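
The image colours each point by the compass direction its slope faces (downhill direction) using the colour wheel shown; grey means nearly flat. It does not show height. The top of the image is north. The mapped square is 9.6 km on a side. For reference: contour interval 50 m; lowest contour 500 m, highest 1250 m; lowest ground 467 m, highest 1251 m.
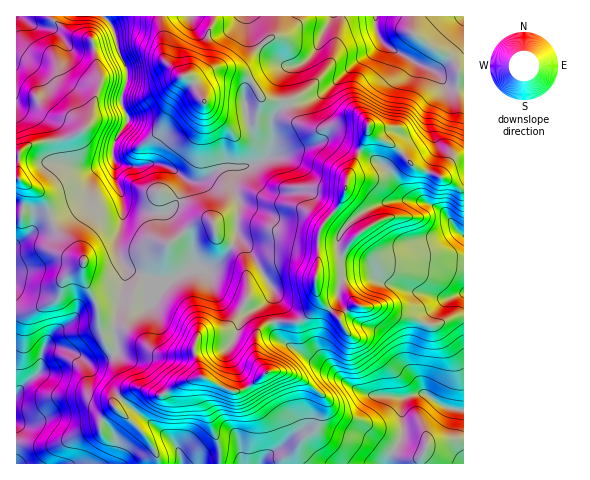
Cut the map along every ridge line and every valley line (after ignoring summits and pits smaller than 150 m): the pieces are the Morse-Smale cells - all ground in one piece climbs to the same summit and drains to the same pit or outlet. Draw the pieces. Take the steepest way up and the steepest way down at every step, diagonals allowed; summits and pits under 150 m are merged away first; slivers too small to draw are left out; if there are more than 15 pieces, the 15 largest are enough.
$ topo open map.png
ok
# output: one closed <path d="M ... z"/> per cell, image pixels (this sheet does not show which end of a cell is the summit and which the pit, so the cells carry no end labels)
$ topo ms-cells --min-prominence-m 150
<path d="M104 16l-88 1 0 138 2 2-2 58 6-1 3-18 0-13 18 12 14 35 25 28 2 20 11 23 4 18 3 4 24 6 32 24 22 1 14-2 2-11 4-7 23-4 14-11 10-19 2-14 15-10-26-41-1-13 3-19-7-16-1-21-12 3-19 11-9 2-31-18-30 2-12-2-5-4-1-13 2-7 13-20-7-18 6-20 0-13-7-14-7-28z"/><path d="M368 129l-2 9-19 38-3 20-24 33-2 8-1 37-3 2-20-8-13-1-9 3-8 7 10 14-1 22 4 23 8 8 34 21 11 5 16 12 17 11 33 5 29-4 22 14 16 2 1-252-6-1-5 3-13 17-26-11-17-18-22-12z"/><path d="M264 276l-15 10-3 16-9 17-9 9-8 3-14 1-8 4-3 10 0 8 7 24-17 3-24 14-27-7-18 14-1 5 34 33 8 15 2 9 305-1-1-53-16-2-22-14-29 4-33-5-17-11-16-12-11-5-34-21-8-8-2-8-2-15 1-22z"/><path d="M25 183l0 13-3 18-6 2 0 247 142 1-1-9-8-15-34-33 0-3 8-9 11-7 27 7 24-14 17-3-6-23-2-3-14 2-22-1-32-24-18-4-8-4-5-20-11-23-2-20-25-28-14-35z"/><path d="M160 16l-55 1 8 10 7 28 7 14 0 13-6 20 7 18-13 20-2 7 1 13 5 4 12 2 30-2 13 6 14 10 9 2 23-13 7-3 19 0 21-8 6-15 0-25 6-8 9-4 0-3-5-3-16 0-5-2-9-15-9-9-8-3-21-3-19 11-17-5-16-18 0-24z"/><path d="M288 106l-9 4-6 8 0 25-4 14-18 8-18 2 0 20 7 16-3 27 2 7 8 9 18 30 7-6 9-3 13 1 21 8 3-10 0-29 2-8 24-33 3-20 19-38 2-12-19-2-36 5-16-8z"/><path d="M381 40l-1 5-10 9-13 8-30 29-16 9-20 5-2 1 1 5 7 10 16 8 36-5 19 2 3 8 26 14 17 18 26 11 13-17 11-3 0-68-16-2-14-16-17-7-31-18z"/><path d="M375 16l-42 0-17 34-9 10-12 6-11-1-12-11-20-25-4-13-87 0 2 40 16 18 14 5 22-11 24 4 14 11 9 15 5 2 16 0 7 6 21-6 11-6 35-32 13-8 10-9 0-6-5-11z"/><path d="M463 16l-87 0-1 12 5 12 6 6 31 18 17 7 14 16 15 1z"/><path d="M332 16l-83 0-1 4 6 13 26 30 7 3 8 0 12-6 9-10z"/>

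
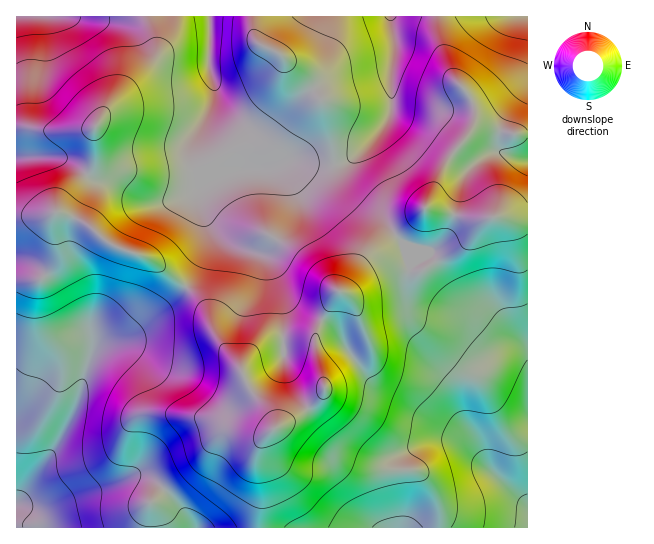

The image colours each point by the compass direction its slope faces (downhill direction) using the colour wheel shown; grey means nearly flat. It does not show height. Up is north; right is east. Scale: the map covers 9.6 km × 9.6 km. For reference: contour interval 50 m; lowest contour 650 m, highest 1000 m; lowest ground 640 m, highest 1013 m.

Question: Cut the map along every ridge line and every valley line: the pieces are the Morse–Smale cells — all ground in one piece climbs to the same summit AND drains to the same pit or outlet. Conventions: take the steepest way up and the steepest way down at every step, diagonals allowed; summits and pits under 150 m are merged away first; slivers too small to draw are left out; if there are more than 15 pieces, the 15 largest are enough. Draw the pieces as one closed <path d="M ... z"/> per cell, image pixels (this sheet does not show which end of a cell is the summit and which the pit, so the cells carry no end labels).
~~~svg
<path d="M527 16l-510 0-1 199 29 1 10-4 12 3 22 10 21 19 33 12 12 7 30 22 16 17 15 35 25 32 7-12 10-10 12-6 32-1 8 1 5 6 2-18 18-34 14-10 14-23 8-9 32-22 23-23 51 12 26-3 14 4 11 0z"/><path d="M427 208l-24 23-32 22-8 9-14 23-14 10-18 34-2 18-5-6-8-1-32 1-12 6-14 15-3 5 2 8 9 18 17 20 6 12 0 4-15 14-4 15 5 27-2 43 269-1 0-305-25-5-26 3z"/><path d="M58 212l-13 4-29 1 0 310 242 1 3-43-5-27 4-15 15-14 0-4-8-16-18-20-12-26-21-26-12-31-19-21-34-25-41-16-25-21z"/>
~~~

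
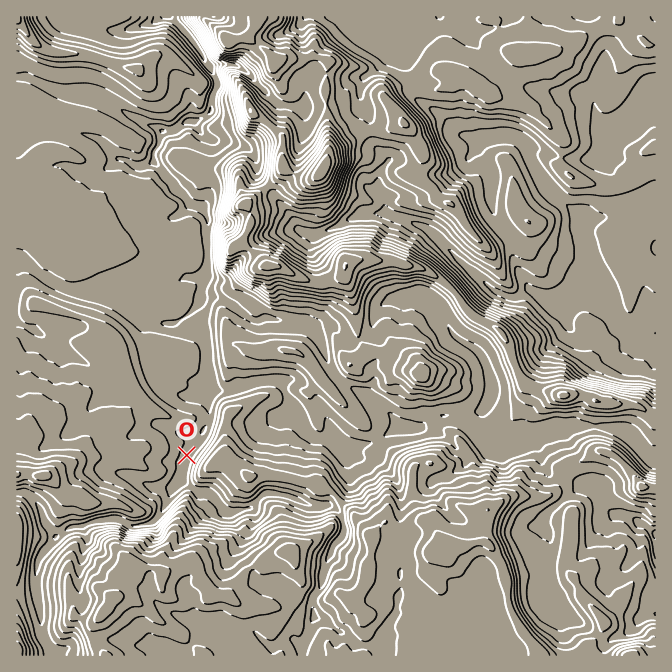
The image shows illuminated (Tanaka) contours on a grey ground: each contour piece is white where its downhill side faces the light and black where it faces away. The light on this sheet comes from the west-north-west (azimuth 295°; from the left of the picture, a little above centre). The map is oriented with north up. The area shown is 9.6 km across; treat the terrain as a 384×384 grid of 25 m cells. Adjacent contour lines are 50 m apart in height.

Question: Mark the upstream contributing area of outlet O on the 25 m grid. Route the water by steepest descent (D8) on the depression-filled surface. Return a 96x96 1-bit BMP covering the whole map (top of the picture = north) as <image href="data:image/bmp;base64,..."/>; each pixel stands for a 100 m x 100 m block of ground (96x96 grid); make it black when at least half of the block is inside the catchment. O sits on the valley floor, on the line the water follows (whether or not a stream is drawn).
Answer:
<image width="96" height="96" href="data:image/bmp;base64,Qk2+BAAAAAAAAD4AAAAoAAAAYAAAAGAAAAABAAEAAAAAAIAEAAATCwAAEwsAAAIAAAAAAAAA////AAAAAAAAAAAP///wAAAAAAD4AAAf///4AAAAAAD8AAB////4AAAAAAD+AAD////wAAAAAAD/AAH////wAAAAAAD/MAf////wAAAAAAD/+A/////wAAAAAAD//B/////gAAAAAAD//j/////gAAAAAAD////////gAAAAAAD////////wAAAAAAD////////4AAAAAAD////////4AAAAAAD////////4AAAAAAD////////4AAAAAAD////////4AAAAAAD////////4AAAAAAD////////4AAAAAAD////////4AAAAAAD////////wAAAAAAD////////gAAAAAAD////////AAAAAAAD///////+AAAAAAAD///////8AAAAAAAD///////4AAAAAAAD///////gAAAAAAAD//////8AAAAAAAABD////wAAAAAAAAAAB///3gAAAAAAAAAAAP//gAAAAAAAAAAAAAP4AAAAAAAAAAAAAAAAAAAAAAAAAAAAAAAAAAAAAAAAAAAAAAAAAAAAAAAAAAAAAAAAAAAAAAAAAAAAAAAAAAAAAAAAAAAAAAAAAAAAAAAAAAAAAAAAAAAAAAAAAAAAAAAAAAAAAAAAAAAAAAAAAAAAAAAAAAAAAAAAAAAAAAAAAAAAAAAAAAAAAAAAAAAAAAAAAAAAAAAAAAAAAAAAAAAAAAAAAAAAAAAAAAAAAAAAAAAAAAAAAAAAAAAAAAAAAAAAAAAAAAAAAAAAAAAAAAAAAAAAAAAAAAAAAAAAAAAAAAAAAAAAAAAAAAAAAAAAAAAAAAAAAAAAAAAAAAAAAAAAAAAAAAAAAAAAAAAAAAAAAAAAAAAAAAAAAAAAAAAAAAAAAAAAAAAAAAAAAAAAAAAAAAAAAAAAAAAAAAAAAAAAAAAAAAAAAAAAAAAAAAAAAAAAAAAAAAAAAAAAAAAAAAAAAAAAAAAAAAAAAAAAAAAAAAAAAAAAAAAAAAAAAAAAAAAAAAAAAAAAAAAAAAAAAAAAAAAAAAAAAAAAAAAAAAAAAAAAAAAAAAAAAAAAAAAAAAAAAAAAAAAAAAAAAAAAAAAAAAAAAAAAAAAAAAAAAAAAAAAAAAAAAAAAAAAAAAAAAAAAAAAAAAAAAAAAAAAAAAAAAAAAAAAAAAAAAAAAAAAAAAAAAAAAAAAAAAAAAAAAAAAAAAAAAAAAAAAAAAAAAAAAAAAAAAAAAAAAAAAAAAAAAAAAAAAAAAAAAAAAAAAAAAAAAAAAAAAAAAAAAAAAAAAAAAAAAAAAAAAAAAAAAAAAAAAAAAAAAAAAAAAAAAAAAAAAAAAAAAAAAAAAAAAAAAAAAAAAAAAAAAAAAAAAAAAAAAAAAAAAAAAAAAAAAAAAAAAAAAAAAAAAAAAAAAAAAAAAAAAAAAAAAAAAAAAAAAAAAAAAAAAAAAAAAAAAAAAAAAAAAAAAAAAAAAAAAAAAAAAAAAAAAAAAAAAAAAAAAAAAAAAAAAAAAAAAAAAAAAAAAAAAAAAAAAAAAAAAAAAAAAAAAAAAAAAA="/>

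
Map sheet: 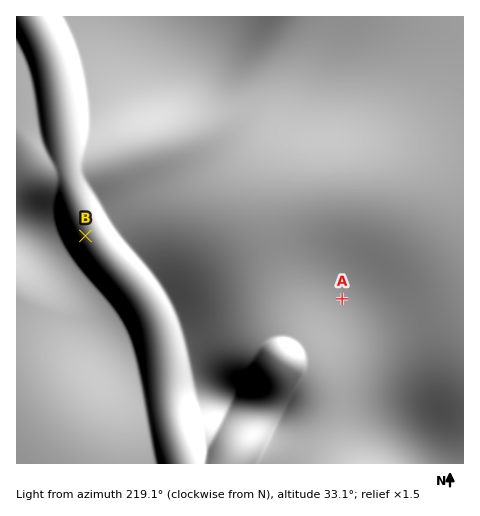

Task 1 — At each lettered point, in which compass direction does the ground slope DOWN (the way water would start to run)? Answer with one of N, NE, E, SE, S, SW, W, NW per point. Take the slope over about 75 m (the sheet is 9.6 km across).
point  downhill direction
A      NW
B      NE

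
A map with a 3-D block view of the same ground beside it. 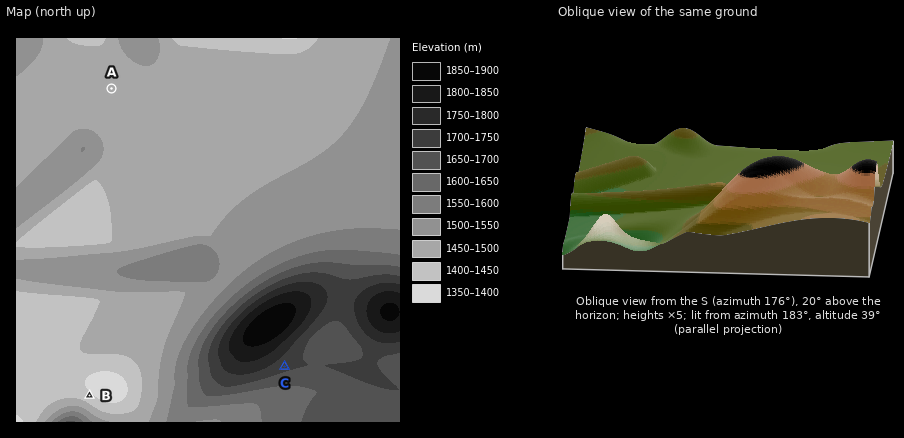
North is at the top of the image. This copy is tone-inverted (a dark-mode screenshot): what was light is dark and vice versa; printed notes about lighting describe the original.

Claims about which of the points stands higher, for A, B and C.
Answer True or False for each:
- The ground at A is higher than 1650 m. False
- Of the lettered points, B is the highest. False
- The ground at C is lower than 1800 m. True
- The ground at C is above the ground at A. True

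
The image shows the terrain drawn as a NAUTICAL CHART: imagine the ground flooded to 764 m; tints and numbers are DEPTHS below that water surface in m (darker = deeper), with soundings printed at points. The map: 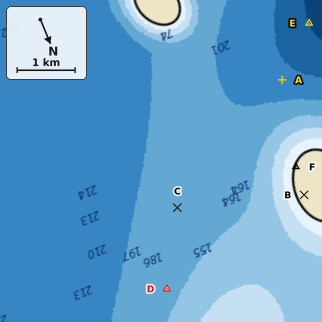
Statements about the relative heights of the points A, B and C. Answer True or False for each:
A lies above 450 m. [True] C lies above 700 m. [False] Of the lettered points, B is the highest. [True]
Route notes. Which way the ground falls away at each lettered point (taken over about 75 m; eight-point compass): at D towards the SE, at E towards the W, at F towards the SE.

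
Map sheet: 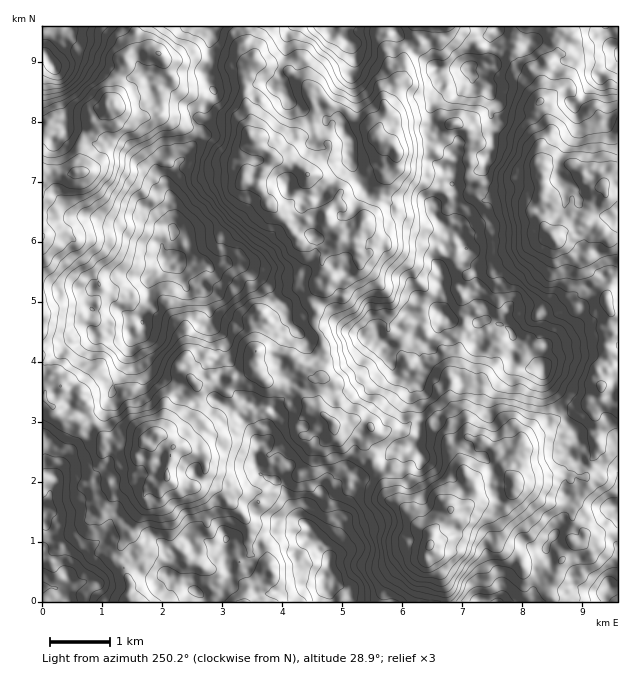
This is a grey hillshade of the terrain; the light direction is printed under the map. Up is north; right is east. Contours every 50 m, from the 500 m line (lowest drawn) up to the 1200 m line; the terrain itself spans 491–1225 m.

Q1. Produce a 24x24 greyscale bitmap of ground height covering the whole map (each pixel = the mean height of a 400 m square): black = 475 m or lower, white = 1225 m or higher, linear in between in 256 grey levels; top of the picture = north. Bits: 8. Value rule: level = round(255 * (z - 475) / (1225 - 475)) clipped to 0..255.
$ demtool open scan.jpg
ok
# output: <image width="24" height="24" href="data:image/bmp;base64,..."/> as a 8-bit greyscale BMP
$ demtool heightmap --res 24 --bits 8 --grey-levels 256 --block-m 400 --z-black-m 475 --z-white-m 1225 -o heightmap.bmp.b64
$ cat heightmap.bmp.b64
<image width="24" height="24" href="data:image/bmp;base64,Qk12BgAAAAAAADYEAAAoAAAAGAAAABgAAAABAAgAAAAAAEACAAATCwAAEwsAAAABAAAAAAAAAAAAAAEBAQACAgIAAwMDAAQEBAAFBQUABgYGAAcHBwAICAgACQkJAAoKCgALCwsADAwMAA0NDQAODg4ADw8PABAQEAAREREAEhISABMTEwAUFBQAFRUVABYWFgAXFxcAGBgYABkZGQAaGhoAGxsbABwcHAAdHR0AHh4eAB8fHwAgICAAISEhACIiIgAjIyMAJCQkACUlJQAmJiYAJycnACgoKAApKSkAKioqACsrKwAsLCwALS0tAC4uLgAvLy8AMDAwADExMQAyMjIAMzMzADQ0NAA1NTUANjY2ADc3NwA4ODgAOTk5ADo6OgA7OzsAPDw8AD09PQA+Pj4APz8/AEBAQABBQUEAQkJCAENDQwBEREQARUVFAEZGRgBHR0cASEhIAElJSQBKSkoAS0tLAExMTABNTU0ATk5OAE9PTwBQUFAAUVFRAFJSUgBTU1MAVFRUAFVVVQBWVlYAV1dXAFhYWABZWVkAWlpaAFtbWwBcXFwAXV1dAF5eXgBfX18AYGBgAGFhYQBiYmIAY2NjAGRkZABlZWUAZmZmAGdnZwBoaGgAaWlpAGpqagBra2sAbGxsAG1tbQBubm4Ab29vAHBwcABxcXEAcnJyAHNzcwB0dHQAdXV1AHZ2dgB3d3cAeHh4AHl5eQB6enoAe3t7AHx8fAB9fX0Afn5+AH9/fwCAgIAAgYGBAIKCggCDg4MAhISEAIWFhQCGhoYAh4eHAIiIiACJiYkAioqKAIuLiwCMjIwAjY2NAI6OjgCPj48AkJCQAJGRkQCSkpIAk5OTAJSUlACVlZUAlpaWAJeXlwCYmJgAmZmZAJqamgCbm5sAnJycAJ2dnQCenp4An5+fAKCgoAChoaEAoqKiAKOjowCkpKQApaWlAKampgCnp6cAqKioAKmpqQCqqqoAq6urAKysrACtra0Arq6uAK+vrwCwsLAAsbGxALKysgCzs7MAtLS0ALW1tQC2trYAt7e3ALi4uAC5ubkAurq6ALu7uwC8vLwAvb29AL6+vgC/v78AwMDAAMHBwQDCwsIAw8PDAMTExADFxcUAxsbGAMfHxwDIyMgAycnJAMrKygDLy8sAzMzMAM3NzQDOzs4Az8/PANDQ0ADR0dEA0tLSANPT0wDU1NQA1dXVANbW1gDX19cA2NjYANnZ2QDa2toA29vbANzc3ADd3d0A3t7eAN/f3wDg4OAA4eHhAOLi4gDj4+MA5OTkAOXl5QDm5uYA5+fnAOjo6ADp6ekA6urqAOvr6wDs7OwA7e3tAO7u7gDv7+8A8PDwAPHx8QDy8vIA8/PzAPT09AD19fUA9vb2APf39wD4+PgA+fn5APr6+gD7+/sA/Pz8AP39/QD+/v4A////ANHEqICPo6+nnKG+4uS7j25diKyroKG317+4mYOQn5uopJ3D4tyjZzAlVYaMkpejua2ai3+Jk56roqvO38+lViUSMmJ1kpuQpLGMfHRmb4eQkazJxbiQWy4fJUNXdpGVsKyFcFs8RFZyh5upppd8U0wzLTo8VX6LpaCEak85Nk1nkZyPhoh9dXZePEU9UXmCj4h3XEcrMERjiZJ4YmRtfIhoT0tGVoKFgGxoa1c8QFRpfYFoVFNieIZ3Y2lfbYB7dWFngINwX2RwdG9nXWmCmKeSho2UoJRzY2d2iZ+WbWRpXl5lX3ieurqnoKnA0rl+ZH6WqMe6iHqAYGRubY69ycXCv8nMzbyNanukudbWqqWdenZ+cpjAxs7X0NPOs6GBZ3ukuM3Zzcq5lIZ4ZHCTpcjTxMO+noNwX3ift9Dp7ebTuptvVldjibLKuKuZcV1dY1l4msPr+enRvI1aTktMa52+u6R5RzhDSk5ojbbg9N61gltKSkRFZZe5uqJxNCg0OU5if67Q3r6AUj1MTU1YbJazqZVmOTk5ODgzU5G7w5ZdOEBPTVtnX4WnppVkPD41LUk6SH6krZdePDlGV2xhTXWgpKR3QEFDQ2RTS113jZV0O0NYY29WTXqZmqSNXl1vanRYOERgd5F9VmR4a3BqW4WipbKhdnuLg7qMVVNmbpGQa316cZqTdoy0ycqtiYmhuOa4eFlaZo+Ja3mFkb61jpa0y8u2oZ2w1dK/j2lmhp6YfY6mxNzBopaWrMG6tKa10w=="/>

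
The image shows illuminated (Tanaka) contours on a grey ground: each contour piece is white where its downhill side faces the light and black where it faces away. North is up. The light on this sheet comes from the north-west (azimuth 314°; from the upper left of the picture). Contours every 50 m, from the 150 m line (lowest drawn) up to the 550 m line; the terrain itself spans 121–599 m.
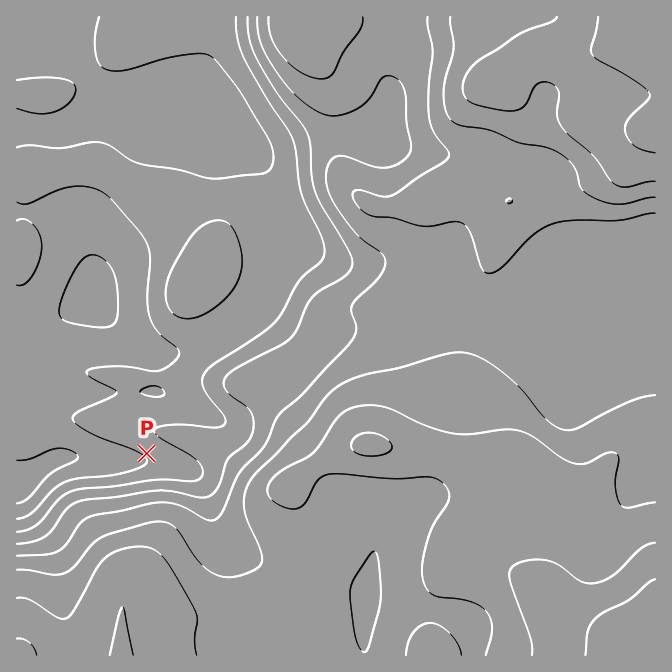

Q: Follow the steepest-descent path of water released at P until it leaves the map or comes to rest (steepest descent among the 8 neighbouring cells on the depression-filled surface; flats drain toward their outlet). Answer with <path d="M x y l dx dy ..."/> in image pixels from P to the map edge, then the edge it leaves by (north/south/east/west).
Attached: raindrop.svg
<path d="M147 453l-5 5-85 0-10 5-3 4-2 0-12 10-10 5-3 0"/>
exit: west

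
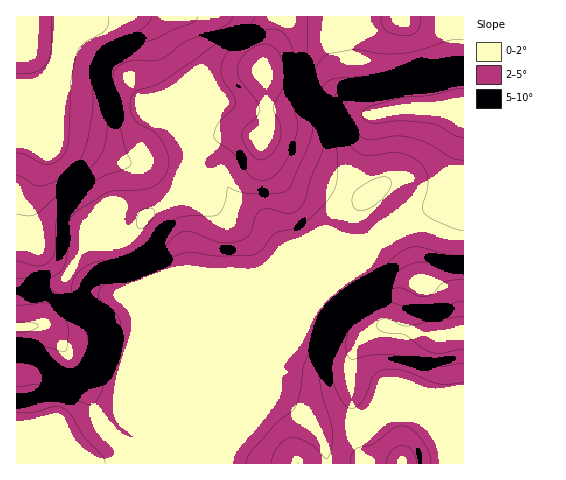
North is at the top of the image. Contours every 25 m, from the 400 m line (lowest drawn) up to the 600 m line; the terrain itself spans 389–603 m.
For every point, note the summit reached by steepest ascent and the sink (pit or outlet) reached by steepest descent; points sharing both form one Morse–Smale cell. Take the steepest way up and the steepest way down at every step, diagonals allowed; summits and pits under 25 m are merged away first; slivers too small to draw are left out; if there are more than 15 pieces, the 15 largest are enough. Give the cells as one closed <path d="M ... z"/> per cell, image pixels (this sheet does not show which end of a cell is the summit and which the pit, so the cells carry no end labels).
<path d="M463 108l-60 0-24 5-7 4-8 31-19 38-15 39 0 6 13 5-1 3-86 35-75-4-62 25-18-4-32-18-16 22-10 27-8 4-19 2 0 135 212 1 2-11 45-109 107-109 28-19 24-10 21-19 5-22z"/><path d="M279 16l-215 1 1 28-8 29-5 5-13 5-23 1 0 23 19 19 10 25-15 50 0 23 9 24 8 9 22 15 12-21 6-13 16 3 16 0 8-3 23-26 21-11 6-7 19-43 7-9 25-9 17-1-22-3-12-4-8-9-5-9 16-15 22-15 27-8 3-14 12-27z"/><path d="M332 16l-52 0-2 13-12 27-3 14-27 8-22 15-16 15 5 9 8 9 12 4 22 3-17 1-25 9-7 9-19 43-6 7-21 11-16 21-11 7-20 1-16-3-17 34 31 18 18 4 62-25 75 4 86-35 1-3-13-5 0-6 15-39 19-38 7-29 4-4-8-1-12-6-9-7-7-11-7-45z"/><path d="M463 122l-4 51-7 17-18 16-24 10-28 19-107 109-45 109-1 11 97 0-1-16-11-21 6 4 20 0 25-4 11-9 17-28 10 0 8 4 20 19 17 0 16-3z"/><path d="M463 16l-130 0-1 29 4 15 1 23 3 9 9 12 18 10 11 0 25-6 60 0z"/><path d="M403 390l-10 0-17 28-11 9-25 4-20 0-4-2 9 19 1 15 137 1 1-53-33 2-17-17z"/><path d="M17 108l-1 219 11 1 16-6 10-27 15-22-25-20-12-23-1-28 15-50-10-25z"/><path d="M63 16l-47 1 1 68 22-1 13-5 5-5 8-29z"/>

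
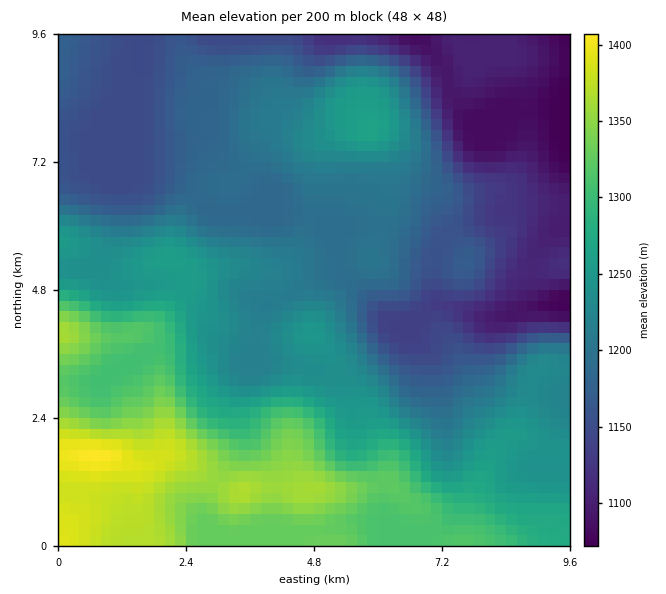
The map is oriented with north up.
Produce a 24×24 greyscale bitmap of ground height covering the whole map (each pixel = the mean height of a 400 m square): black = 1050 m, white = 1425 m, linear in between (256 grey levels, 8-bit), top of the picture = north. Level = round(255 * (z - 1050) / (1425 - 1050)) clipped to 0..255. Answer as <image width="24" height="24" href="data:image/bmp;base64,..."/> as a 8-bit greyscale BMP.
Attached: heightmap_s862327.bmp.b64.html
<image width="24" height="24" href="data:image/bmp;base64,Qk12BgAAAAAAADYEAAAoAAAAGAAAABgAAAABAAgAAAAAAEACAAATCwAAEwsAAAABAAAAAAAAAAAAAAEBAQACAgIAAwMDAAQEBAAFBQUABgYGAAcHBwAICAgACQkJAAoKCgALCwsADAwMAA0NDQAODg4ADw8PABAQEAAREREAEhISABMTEwAUFBQAFRUVABYWFgAXFxcAGBgYABkZGQAaGhoAGxsbABwcHAAdHR0AHh4eAB8fHwAgICAAISEhACIiIgAjIyMAJCQkACUlJQAmJiYAJycnACgoKAApKSkAKioqACsrKwAsLCwALS0tAC4uLgAvLy8AMDAwADExMQAyMjIAMzMzADQ0NAA1NTUANjY2ADc3NwA4ODgAOTk5ADo6OgA7OzsAPDw8AD09PQA+Pj4APz8/AEBAQABBQUEAQkJCAENDQwBEREQARUVFAEZGRgBHR0cASEhIAElJSQBKSkoAS0tLAExMTABNTU0ATk5OAE9PTwBQUFAAUVFRAFJSUgBTU1MAVFRUAFVVVQBWVlYAV1dXAFhYWABZWVkAWlpaAFtbWwBcXFwAXV1dAF5eXgBfX18AYGBgAGFhYQBiYmIAY2NjAGRkZABlZWUAZmZmAGdnZwBoaGgAaWlpAGpqagBra2sAbGxsAG1tbQBubm4Ab29vAHBwcABxcXEAcnJyAHNzcwB0dHQAdXV1AHZ2dgB3d3cAeHh4AHl5eQB6enoAe3t7AHx8fAB9fX0Afn5+AH9/fwCAgIAAgYGBAIKCggCDg4MAhISEAIWFhQCGhoYAh4eHAIiIiACJiYkAioqKAIuLiwCMjIwAjY2NAI6OjgCPj48AkJCQAJGRkQCSkpIAk5OTAJSUlACVlZUAlpaWAJeXlwCYmJgAmZmZAJqamgCbm5sAnJycAJ2dnQCenp4An5+fAKCgoAChoaEAoqKiAKOjowCkpKQApaWlAKampgCnp6cAqKioAKmpqQCqqqoAq6urAKysrACtra0Arq6uAK+vrwCwsLAAsbGxALKysgCzs7MAtLS0ALW1tQC2trYAt7e3ALi4uAC5ubkAurq6ALu7uwC8vLwAvb29AL6+vgC/v78AwMDAAMHBwQDCwsIAw8PDAMTExADFxcUAxsbGAMfHxwDIyMgAycnJAMrKygDLy8sAzMzMAM3NzQDOzs4Az8/PANDQ0ADR0dEA0tLSANPT0wDU1NQA1dXVANbW1gDX19cA2NjYANnZ2QDa2toA29vbANzc3ADd3d0A3t7eAN/f3wDg4OAA4eHhAOLi4gDj4+MA5OTkAOXl5QDm5uYA5+fnAOjo6ADp6ekA6urqAOvr6wDs7OwA7e3tAO7u7gDv7+8A8PDwAPHx8QDy8vIA8/PzAPT09AD19fUA9vb2APf39wD4+PgA+fn5APr6+gD7+/sA/Pz8AP39/QD+/v4A////AOfi3NrYzr69vb29vb68tLGxsbOyraOcmuXj3tzYzMDEycPDx8O8tLK0sqqooJiXluLi39/a0MzP1tLQ1NHIvLi1p5ublI2Liujr6ebj3NXOzMzOz8W2s7epj4eRjoWDguzv7OTi4dTFubzHxbCanaaZgHmHjYiEg9vTz9LW1b2spa6+u6OPkJGCb217hYmDfMG3t7/HwqSXlJynoZGHiH1pYGNudn97drawr7O7sZaIfH2GhoKCf2tXVFlhaHd6dr21r66xp45/c3N4foB+b1dJR01SV2x6eM/Ct7Svo4p+dXN7hIN3XEI8P0U9OUhcXsu6q66tnIeBd3J4gn9rTjs6PDkrISMoJaeXi46TkImAc25vcnFkUkpFOjgzKCAZE4aCgoaJi4uBdnNwamVhYF9SRUtINCknJYSBgIWMjYh+eHNvamNiZ2NVSU5QPCwnLIh9dHV9gXNqZ2RkZWFhZGNaTUpGOzEmI25iWVhgaWBdXFxdYWJiZGZfU0w+NDEpIlBKRkZMWF1fX1xdY2ZmZ2hjWVJBNTAoIUhEQ0NHUlxfYGBja25sbG1oW0gyLSwiF0dEQ0NHUVlbYWZsd3x/gn1wWjQbGR4bEUdEQ0NHUlhbZGtweIKMkot1USUWFhcWEEtGQ0NHU1laY2ptc4KMj4hrPx4YFhYUEFBJRUNHUVhaYGdpZnSEiXxaLx4hHBoXEVNKRUJFUFVVWFxcUVFiZ1g9IiEmJCMdFFRMRkNETUlFRUdIPzM2NysdGyQlJSQdFA=="/>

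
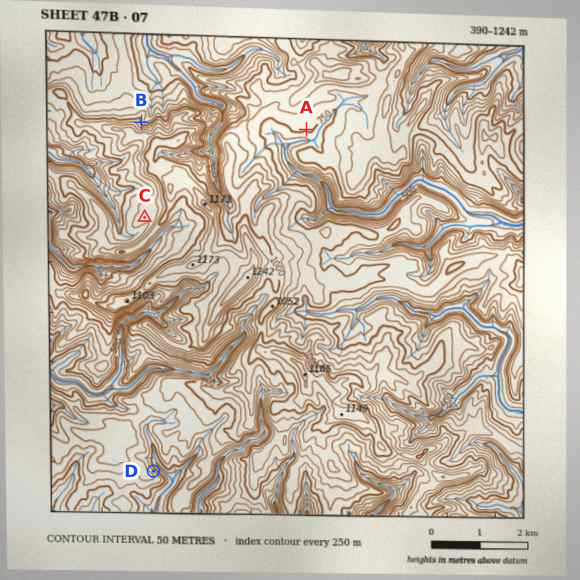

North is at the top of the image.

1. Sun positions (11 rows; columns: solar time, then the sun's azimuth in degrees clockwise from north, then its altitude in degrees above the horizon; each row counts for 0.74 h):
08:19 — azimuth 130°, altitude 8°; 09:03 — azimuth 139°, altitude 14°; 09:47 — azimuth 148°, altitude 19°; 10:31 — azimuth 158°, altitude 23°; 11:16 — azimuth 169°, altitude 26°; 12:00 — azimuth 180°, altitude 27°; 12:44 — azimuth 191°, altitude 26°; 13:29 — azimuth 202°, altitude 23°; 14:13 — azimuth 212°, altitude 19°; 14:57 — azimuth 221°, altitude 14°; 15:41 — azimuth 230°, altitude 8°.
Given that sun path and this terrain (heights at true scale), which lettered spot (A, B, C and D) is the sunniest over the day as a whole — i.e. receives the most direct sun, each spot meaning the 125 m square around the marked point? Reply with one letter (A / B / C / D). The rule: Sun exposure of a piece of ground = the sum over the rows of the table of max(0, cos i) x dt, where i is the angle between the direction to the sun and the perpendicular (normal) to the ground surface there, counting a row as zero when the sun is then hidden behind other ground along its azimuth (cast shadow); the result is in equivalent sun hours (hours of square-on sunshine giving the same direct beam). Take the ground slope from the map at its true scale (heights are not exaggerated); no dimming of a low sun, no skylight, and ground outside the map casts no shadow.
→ A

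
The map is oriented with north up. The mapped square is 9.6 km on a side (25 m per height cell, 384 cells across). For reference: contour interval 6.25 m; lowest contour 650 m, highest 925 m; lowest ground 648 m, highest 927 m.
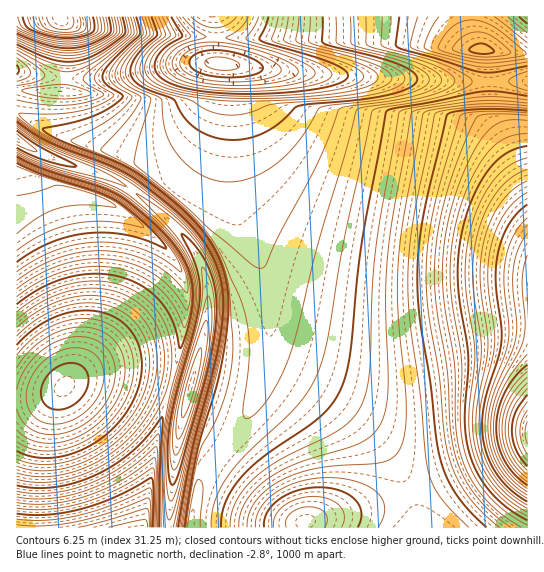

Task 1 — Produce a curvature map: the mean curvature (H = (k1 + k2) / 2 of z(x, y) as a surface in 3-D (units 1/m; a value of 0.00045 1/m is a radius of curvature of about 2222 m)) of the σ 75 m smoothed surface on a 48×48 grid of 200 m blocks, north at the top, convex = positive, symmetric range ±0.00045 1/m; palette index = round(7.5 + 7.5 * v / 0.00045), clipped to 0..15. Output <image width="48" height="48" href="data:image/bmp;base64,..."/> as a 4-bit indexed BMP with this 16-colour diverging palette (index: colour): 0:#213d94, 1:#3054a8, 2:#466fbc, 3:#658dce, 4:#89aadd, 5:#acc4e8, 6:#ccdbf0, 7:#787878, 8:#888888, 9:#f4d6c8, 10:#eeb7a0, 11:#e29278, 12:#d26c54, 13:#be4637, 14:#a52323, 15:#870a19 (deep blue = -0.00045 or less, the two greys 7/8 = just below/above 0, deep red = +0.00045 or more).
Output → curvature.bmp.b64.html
<image width="48" height="48" href="data:image/bmp;base64,Qk32BAAAAAAAAHYAAAAoAAAAMAAAADAAAAABAAQAAAAAAIAEAAATCwAAEwsAABAAAAAAAAAAlD0hAKhUMAC8b0YAzo1lAN2qiQDoxKwA8NvMAHh4eACIiIgAyNb0AKC37gB4kuIAVGzSADdGvgAjI6UAGQqHAIiId3d3dQ75B4iIiJmZmIiIiHd3d3d3d4iIiHd3dg37B4iIiImZmIiIiHd3d3d3d4iIiId3dgz8BniIiIiIiIiIiHd3d3d3d4iIiIiHdwr+BXd4iIiIiIiIh3d3d3d3iIiIiIiIdwj/BHd3d3iIiIiId3d3d3d4iYiIiIiIhxb/I3d3d3d3d3d3d3d3d3d4mYiIiIiIhzP/UXd3d3d3d3d3d3d3d3eImYiIiIiIiEH/cHd3d3d3d3d3d3d3d3eJmoiIiIiIiGDvsGd3d3d3d3d3d3d3d3eJmoiIiIiIiHC/0Fd3d3d3d3d3d3d3d3eJmoiIiIiIiHB/8jd3d3d3d3d3d3d3d3eJmYiIiIiIiIM/9gd3d3d3d3d3d3d3d3eJmIiIiIiIiIUO+wZ3d3d3d3d3d3d3d3d4iIiIiIiIiIcL/gV3d3d3d3d3d3d3d3d4iIiIiIiIiIgW/zN3d3d3d3d3d3d3d3d3h4iIiIiIiIhC/4B3d3d3d3d3d3d3d3d3h4iIiIiIiIhg78Bnd3d3d3d3d3d3d3d3eIiIiIiIiIhwv+BXd3d3d3d3d3d3d3d3eIiIiIiIiIiAf/JHd3d3d3d3d3d3d3d3eIiIiIiIiIiCT/Qnd3d3d3d3d3d3d3d3eIiIiIiIiIiEL/Ynd3d3d3d3d3d3eIiIiIiIiIiIiIiEH/cXd3d3d3d3d3d3eIiIiIiIiIiIiIiDL/Ynd3d3d3d3d3d3iIiIiHeIiIiIiIhwb/M3d3d3d3d3d3d3iIiIiHd3iIiIiIhQz+BXd3d3d3d3d3d3iIiIiHd3d4iIiIcF/5B3d3d3d3d3d3d3iIiIiHd3d3d3d3Au/xR3d3d3d3d3d3d3iIiIiHd3d3d3dgHf9gd3d3d3d3d3d3d3iIiIiHd3d3d3UD7/kFd3d3d3d3d3d3d3iIiIiHd3d3dzBv/5BHd3d3d3d3d3d3d3iIiIiHd3d2MAn/+AR3d3d3d3d3d3d3d3iIiIiHd2QABt/+UFd3iHd3d3d3d3d3d3iIiIiHUQFr///SBneIiHd3d3d3d3d3d3iIiIiABs///+cCd4iIiId3d3d3d3d3d3iIiIiH7//+pABXd4iIiId3d3d3d3d3d3iIiIiP/+lAAld3d3iIiId3d3d3d3d3d3iIiIiP1gAld3d3d3d4iId3d3d3d3d3d3iIiIiJAEd3d3d3d3d3d3d3d3d3d3d3eIiIiIiAN3d3d3d3d3d3iIiIiIiIiJmZqqq7u7u1d3d3eIiIiJmZqqq7u7u7u7uqqZmYiHd5qqq7u7u7u7qqmZiId3dmZmZVVVVVZVVZmIiHd3ZmZlVVVVVVVVVVVVVVVVVWZlVVVVVmZlVVVVVVVVVVVVVVVVVVVVVWZmVVVWZmZmZVVVVVVVVVVVVVVVVVVWZmd3d1Zmd3dmZlVVVVVVZmZmd3iImZqqu8zMy2Z3iIiIiIiIiZqqu7u7u7u7qqqZmZmYiLvN3u3dy7qqqZmZmIiIiIiIiIiIiIiIiLu7u7qpiHd3d3d3d3d3d3d3d3iIiIiIiA=="/>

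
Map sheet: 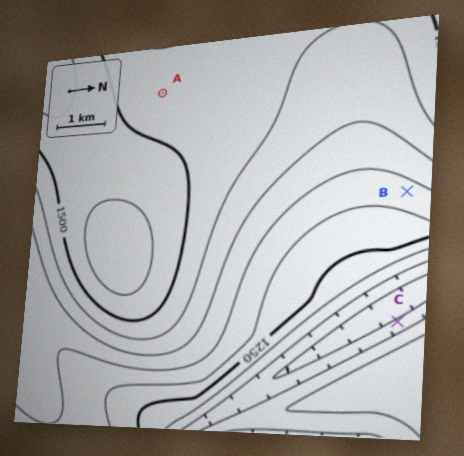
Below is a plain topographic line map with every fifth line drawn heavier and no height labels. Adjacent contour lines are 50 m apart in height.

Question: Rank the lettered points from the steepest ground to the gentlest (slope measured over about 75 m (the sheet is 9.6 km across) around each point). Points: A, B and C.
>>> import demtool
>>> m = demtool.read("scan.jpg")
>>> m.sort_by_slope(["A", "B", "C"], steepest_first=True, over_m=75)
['C', 'B', 'A']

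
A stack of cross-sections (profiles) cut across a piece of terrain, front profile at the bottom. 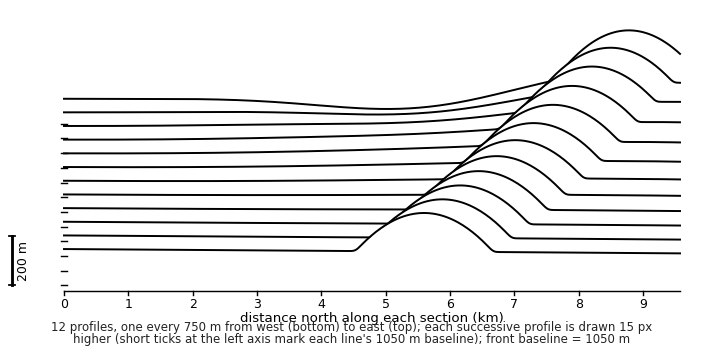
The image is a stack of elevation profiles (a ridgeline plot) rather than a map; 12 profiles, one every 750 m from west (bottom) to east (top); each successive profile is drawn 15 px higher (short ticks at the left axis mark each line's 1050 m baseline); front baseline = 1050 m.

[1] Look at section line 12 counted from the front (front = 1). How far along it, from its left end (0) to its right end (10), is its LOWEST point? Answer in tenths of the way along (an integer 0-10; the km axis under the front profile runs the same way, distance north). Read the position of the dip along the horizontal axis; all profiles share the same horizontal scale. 5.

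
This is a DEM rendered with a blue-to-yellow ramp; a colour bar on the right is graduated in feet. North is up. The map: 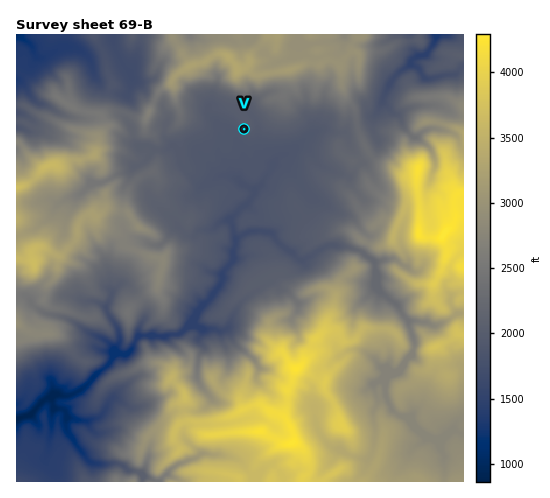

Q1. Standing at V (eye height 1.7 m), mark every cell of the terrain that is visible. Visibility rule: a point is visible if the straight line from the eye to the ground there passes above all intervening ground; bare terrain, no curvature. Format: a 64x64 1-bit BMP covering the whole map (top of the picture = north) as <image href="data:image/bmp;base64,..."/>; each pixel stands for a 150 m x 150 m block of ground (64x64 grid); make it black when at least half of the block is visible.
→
<image width="64" height="64" href="data:image/bmp;base64,Qk0+AgAAAAAAAD4AAAAoAAAAQAAAAEAAAAABAAEAAAAAAAACAAATCwAAEwsAAAIAAAAAAAAA////AAAAAAAAAAAAAAAAAAAAAAAAAAAAAAAAAAAAAAAAAAAAAAAAAAAAAAAAAAAAAAAAAAAAAAAAAAAAAAAAAAAAADgAAAAAAAAAAAAAAAAAAAB+AAAAAAAAAAOAAAAAAAAAQfAAAAAAAADD4AAAAAAAAceAAAAAAAABz4AAAAAAAAdfgAAAAAAAB//BAAAAAAAf/4GAAAAAAA//A8AAAAAAB/9uwAAQAAAAgZ/gABwAAAAA//AAAAAAAAD48GAAAAAAAPj4AAAAAAAMfvwAwAAAAAZ/HADgAAAABz8MAAAAAAEDn+4BAAAABwPn/gbwAAAHwf/+AwAAAAeB/78GAAAABwB/H8AAAAAfMBwPgAAAAA/weAAQAAAAB/BwIPyAAAAeHAP97MAAAHwAA//kwMAIePD///7A4Bzx8H5//sD4F8P8P/+/wAIHh/w//z+AAYeG/5///4AAB4b+D/7vgAAGD/wP/9+AAw4P8Gfzf4AADw788AM/wAAfzvvwAi/AAB8M/+AAB0gADg3/wAADEAAMG/+AAAAwAAwh/4AAAAIAACH/AAAAQAAAEf4AAAAAAAAB4A4AAAAAAAHmHAAAAAAAA//gAgAAAAAD//gCAAAAAAP7/wAAAAAAAfiHgAAAAAAAeAAgAAAAAAAIAAAAAAAAAAAAAAAAAAAAAAAAAAAAAAAAAAAAAA=="/>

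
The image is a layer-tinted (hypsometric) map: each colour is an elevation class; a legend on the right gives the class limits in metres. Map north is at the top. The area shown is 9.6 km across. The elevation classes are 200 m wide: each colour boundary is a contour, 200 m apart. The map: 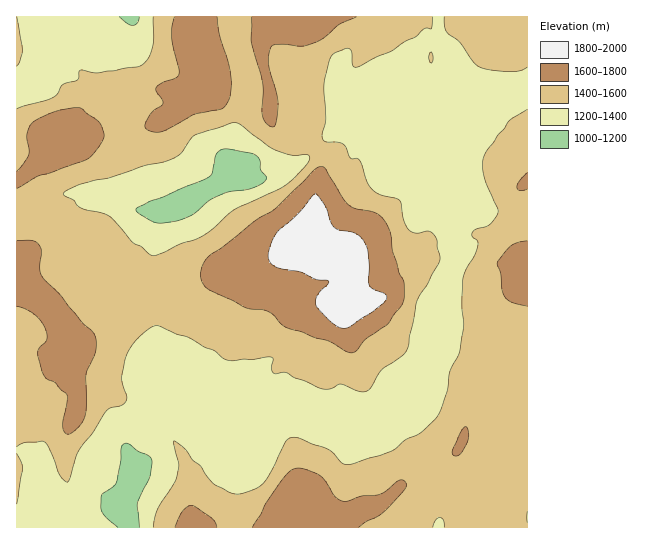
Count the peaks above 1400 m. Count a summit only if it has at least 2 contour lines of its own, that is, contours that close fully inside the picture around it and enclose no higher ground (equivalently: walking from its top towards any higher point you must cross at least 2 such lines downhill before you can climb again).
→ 1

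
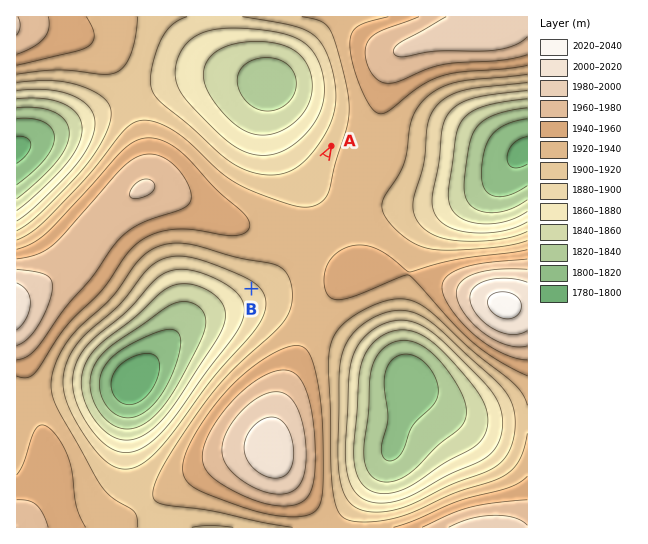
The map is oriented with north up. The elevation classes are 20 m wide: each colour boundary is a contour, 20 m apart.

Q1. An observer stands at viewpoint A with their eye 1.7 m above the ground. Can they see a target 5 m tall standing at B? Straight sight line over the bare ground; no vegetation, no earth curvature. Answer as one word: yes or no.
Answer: no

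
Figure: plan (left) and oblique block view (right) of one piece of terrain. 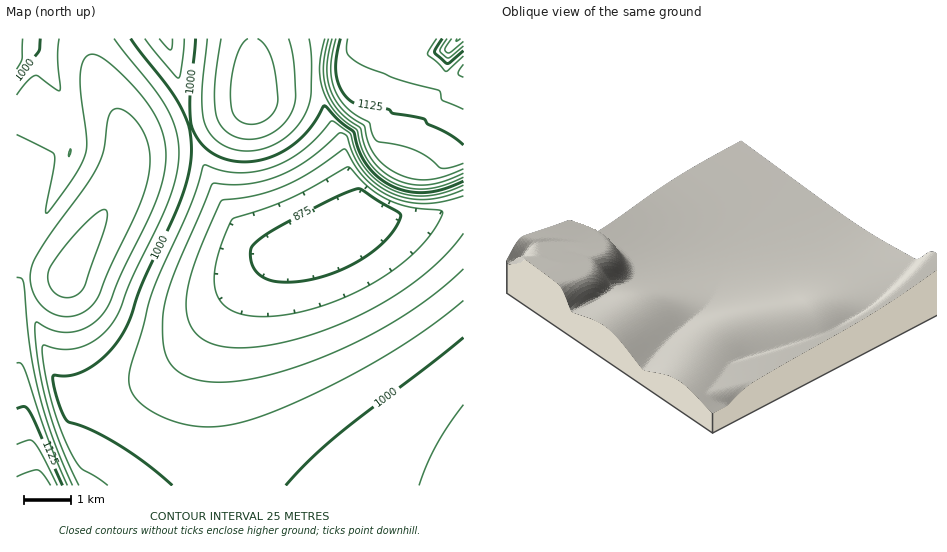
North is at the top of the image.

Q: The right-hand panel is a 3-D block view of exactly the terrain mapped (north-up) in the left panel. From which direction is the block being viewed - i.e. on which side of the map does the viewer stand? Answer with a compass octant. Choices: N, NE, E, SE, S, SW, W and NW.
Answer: NW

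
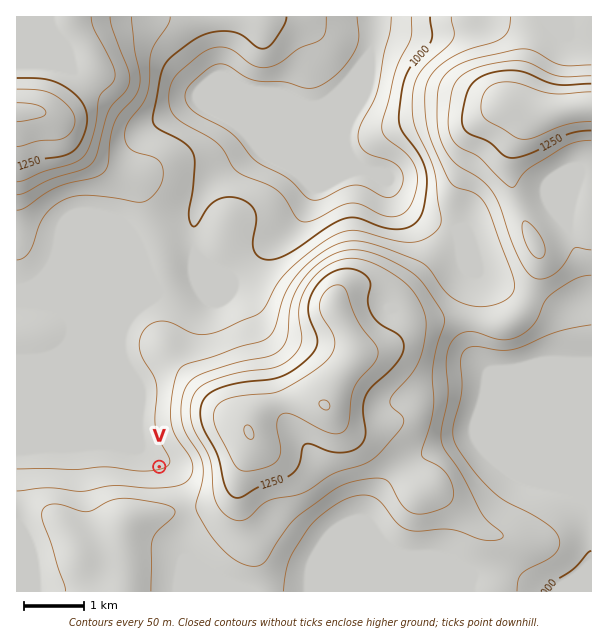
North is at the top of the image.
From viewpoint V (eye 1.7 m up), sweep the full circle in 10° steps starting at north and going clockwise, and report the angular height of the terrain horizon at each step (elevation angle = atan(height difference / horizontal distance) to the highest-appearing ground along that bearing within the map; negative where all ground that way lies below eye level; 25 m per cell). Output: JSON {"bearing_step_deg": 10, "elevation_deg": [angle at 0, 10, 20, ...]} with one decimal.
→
{"bearing_step_deg": 10, "elevation_deg": [1.0, 2.8, 5.5, 8.4, 10.7, 12.1, 12.5, 12.4, 12.0, 11.4, 10.7, 9.6, 8.1, 7.1, 7.5, 8.2, 8.8, 9.3, 9.6, 9.7, 9.6, 9.2, 8.5, 7.1, 5.2, 3.2, 1.4, 0.1, -0.4, -0.4, -0.3, -0.2, -0.2, 0.4, 2.8, 1.6]}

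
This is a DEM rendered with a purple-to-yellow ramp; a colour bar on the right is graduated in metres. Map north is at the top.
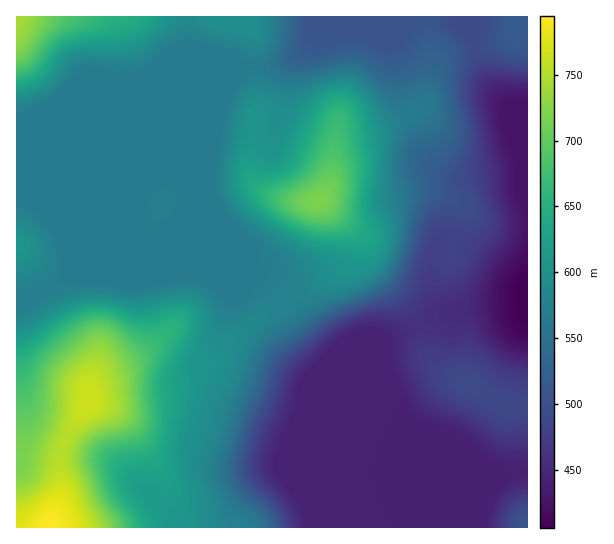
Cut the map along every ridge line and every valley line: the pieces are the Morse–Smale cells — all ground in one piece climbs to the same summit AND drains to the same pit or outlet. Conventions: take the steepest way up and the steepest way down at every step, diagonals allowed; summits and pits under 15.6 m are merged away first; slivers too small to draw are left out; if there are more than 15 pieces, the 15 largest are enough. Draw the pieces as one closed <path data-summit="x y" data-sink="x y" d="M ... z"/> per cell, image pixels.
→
<path data-summit="49 527" data-sink="527 471" d="M293 299l-34 18-36 32-16 10-17 1-24-12-8-1-59 28-7 7-4 11 0 10-19 28-8 18 0 44-12 34 432 1 2-18 8-16 18-20-20-10-19-17-44-18-11-6-11-13-4-8-38-38-28-12-6-6-21-25z"/><path data-summit="318 201" data-sink="527 297" d="M421 17l-47 0-13 3-47 20-13 13-19 11-11 3-26 1-13 14-9 16-6 20-8 51 0 18 6 20 18 23 18 44 3 3 12 0 11 4 11 10 5 8 37-26 9-8 4-10 1-13-4-17-18-24 41 36 4 8 4 20 34 37 14 22 14-7 19-4-6-1-5-5-6-13-4-16 2-24 4-9 6-5 14 1 24 11 47 34 0-101-5-15-4-3-6 0-54 8-14-6-14-12-12-34-15-28-11-50z"/><path data-summit="49 527" data-sink="527 297" d="M223 95l-134 135-16 39-7 10-27 14-23 5 1 230 32-1 12-34 0-44 8-18 19-28 0-10 4-11 7-7 59-28 8 1 24 12 17-1 16-10 36-32 33-18-4-8-11-10-11-4-12 0-3-3-18-44-18-23-6-20 0-18 8-51z"/><path data-summit="17 246" data-sink="527 297" d="M246 67l-79 1-26 11-16 0-95 40-14 3 1 175 22-4 23-12 9-7 18-44 131-131 16-22z"/><path data-summit="17 17" data-sink="527 297" d="M421 16l-404 0-1 105 6 0 8-2 95-40 16 0 26-11 75 0 36-3 17-8 19-17 47-20 13-3z"/><path data-summit="49 527" data-sink="527 297" d="M475 16l-53 0-29 29 8 42 22 46 5 18 13 16 18 8 60-8 4 3 4 14 1-31-20-48-13-15-12-23-8-24z"/><path data-summit="467 386" data-sink="527 471" d="M418 324l-37 18 7 36 16 32 11 13 8 5 47 19 25 21 14 5 18-1 1-65-25 0-57-32-14-14z"/><path data-summit="318 201" data-sink="527 471" d="M330 208l-2 1 11 13 4 11 1 12-3 14-11 14-37 26 18 27 23 26 28 12 33 33-8-23-6-32 38-19-14-21-34-37-4-20-4-8z"/><path data-summit="467 386" data-sink="527 297" d="M527 301l-8 3-56 5-26 7-16 7-2 3 13 35 22 19 19 8 30 19 24 0z"/><path data-summit="49 527" data-sink="527 297" d="M450 240l-7 0-6 5-6 22 0 11 4 16 11 18 11 0 22-5 40-3 9-3 0-14-27-22-34-20z"/><path data-summit="519 17" data-sink="527 297" d="M527 16l-50 0-2 17 0 10 10 31 10 16 13 15 19 47z"/><path data-summit="525 527" data-sink="527 471" d="M527 472l-17 1-11 10-16 27-1 18 46-1z"/>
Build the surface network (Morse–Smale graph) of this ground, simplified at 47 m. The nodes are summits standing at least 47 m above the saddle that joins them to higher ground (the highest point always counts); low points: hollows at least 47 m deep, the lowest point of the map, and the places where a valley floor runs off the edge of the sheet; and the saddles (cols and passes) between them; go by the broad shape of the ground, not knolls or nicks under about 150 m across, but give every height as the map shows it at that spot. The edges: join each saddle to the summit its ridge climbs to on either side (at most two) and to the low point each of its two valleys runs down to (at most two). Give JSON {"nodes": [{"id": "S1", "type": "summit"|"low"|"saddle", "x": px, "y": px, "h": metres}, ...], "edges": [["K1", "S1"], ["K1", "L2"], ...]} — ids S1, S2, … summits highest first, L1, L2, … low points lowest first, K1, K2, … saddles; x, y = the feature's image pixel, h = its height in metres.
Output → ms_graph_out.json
{"nodes": [
{"id": "S1", "type": "summit", "x": 49, "y": 526, "h": 795},
{"id": "S2", "type": "summit", "x": 17, "y": 18, "h": 744},
{"id": "S3", "type": "summit", "x": 318, "y": 201, "h": 719},
{"id": "S4", "type": "summit", "x": 525, "y": 526, "h": 507},
{"id": "L1", "type": "low", "x": 526, "y": 297, "h": 406},
{"id": "K1", "type": "saddle", "x": 293, "y": 299, "h": 578},
{"id": "K2", "type": "saddle", "x": 250, "y": 70, "h": 568},
{"id": "K3", "type": "saddle", "x": 513, "y": 471, "h": 442}],
"edges": [["K1", "S1"], ["K1", "S3"], ["K1", "L1"], ["K2", "S2"], ["K2", "S3"], ["K2", "L1"], ["K3", "S1"], ["K3", "S4"], ["K3", "L1"]]}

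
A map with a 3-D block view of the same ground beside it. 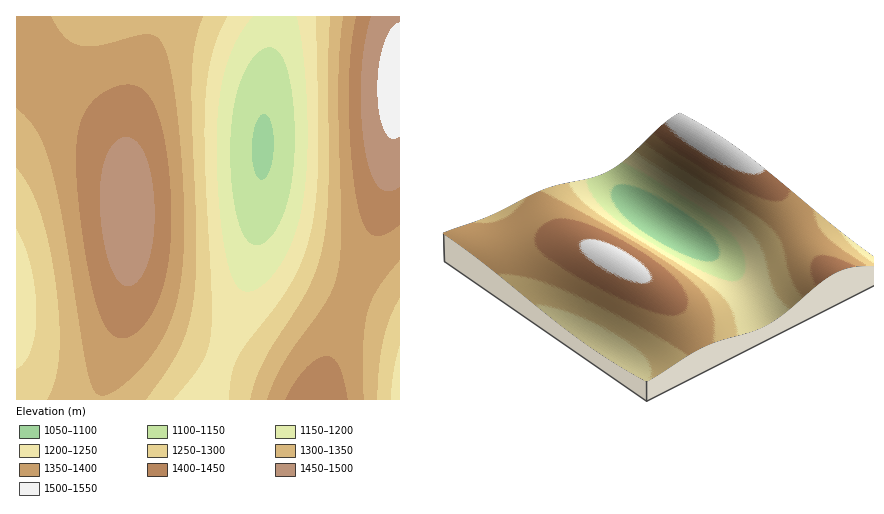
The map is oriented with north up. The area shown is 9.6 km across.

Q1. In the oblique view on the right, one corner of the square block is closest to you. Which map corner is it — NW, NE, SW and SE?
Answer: SW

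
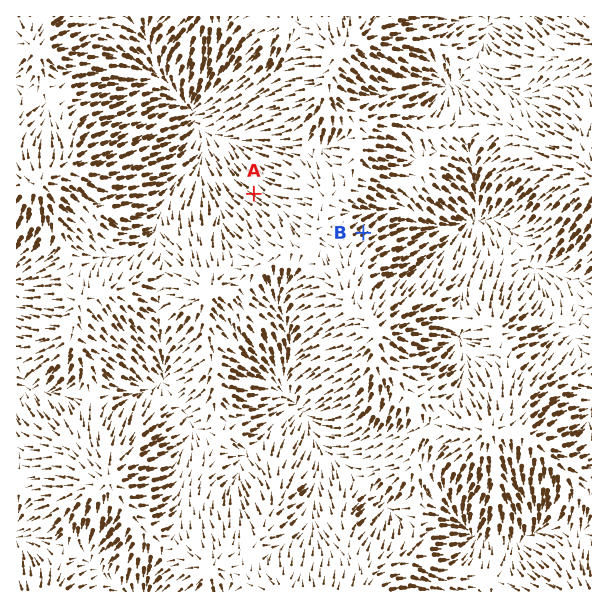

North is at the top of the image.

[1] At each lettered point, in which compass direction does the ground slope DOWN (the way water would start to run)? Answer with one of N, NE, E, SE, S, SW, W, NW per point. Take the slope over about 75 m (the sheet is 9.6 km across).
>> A NW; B NE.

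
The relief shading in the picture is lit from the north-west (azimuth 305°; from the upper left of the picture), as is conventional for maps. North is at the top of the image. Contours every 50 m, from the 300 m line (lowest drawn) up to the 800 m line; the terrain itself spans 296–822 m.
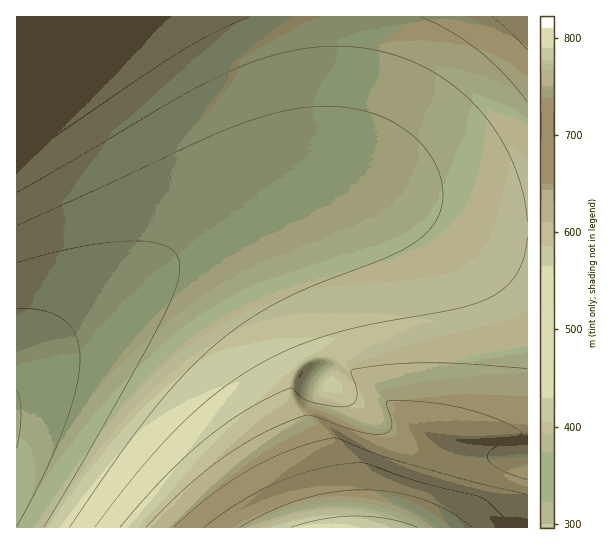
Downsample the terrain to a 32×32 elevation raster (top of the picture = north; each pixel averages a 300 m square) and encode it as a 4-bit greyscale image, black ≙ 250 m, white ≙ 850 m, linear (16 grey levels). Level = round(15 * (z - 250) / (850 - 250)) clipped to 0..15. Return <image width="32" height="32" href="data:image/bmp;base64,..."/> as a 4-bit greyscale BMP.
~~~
<image width="32" height="32" href="data:image/bmp;base64,Qk12AgAAAAAAAHYAAAAoAAAAIAAAACAAAAABAAQAAAAAAAACAAATCwAAEwsAABAAAAAAAAAAAAAAABEREQAiIiIAMzMzAERERABVVVUAZmZmAHd3dwCIiIgAmZmZAKqqqgC7u7sAzMzMAN3d3QDu7u4A////ADNFZniZq7zN3e7u7u3dzLsjRFZ3iZq7zM3d3d3dzMu6IzRVZ3iZqrvMzMzMzLu6qiI0RWZ3iZqqu7vMy7qqmZgiM0RWZ3iJmqq7u6qpmZmIEiM0VWZ3iJmaqqmZmamZmRIjNEVWZ3iImZmYiZmZmZkSIzNEVWZ3eIiIiImZmZmIEiIzRFVWZ3d3d3iIiIiIiBIiMzRFVWZnd3d4iIiIiIgiIjM0RFVWZmd3d3d3d3d3IiIzNERFVWZmZ3d3d3d3dyIjMzNERFVVZmZmZnd3d3ciMzMzRERFVVVmZmZmZmZ3MzMzM0RERFVVVVZmZmZmZjMzMzNERERFVVVVVVZmZmZEMzM0REREREVVVVVVVmZmRERERERERERERVVVVVVmZlRERERERERERERFVVVVVmZVVURERERERERERFVVVVZmZlVVVERERERERERFVVVWZmZmVVVURERERERERVVVVmZ3ZmVVVVVERERERFVVVVZmh3dmZVVVVVREREVVVVVmZ4h3dmZlVVVVVVVVVVVVZmeZiHd2ZmVVVVVVVVVVVmZ3qZiHd3ZmZVVVVVVVVmZnd6qZiId3ZmZmVVVVVmZmd3i6qZmId3dmZmZmZmZmZ3eIy6qpmIh3d2ZmZmZmZ3d4iMy7qpmIiHd3d2Zmd3d3iIncy7qpmYiId3d3d3d3iIiZ"/>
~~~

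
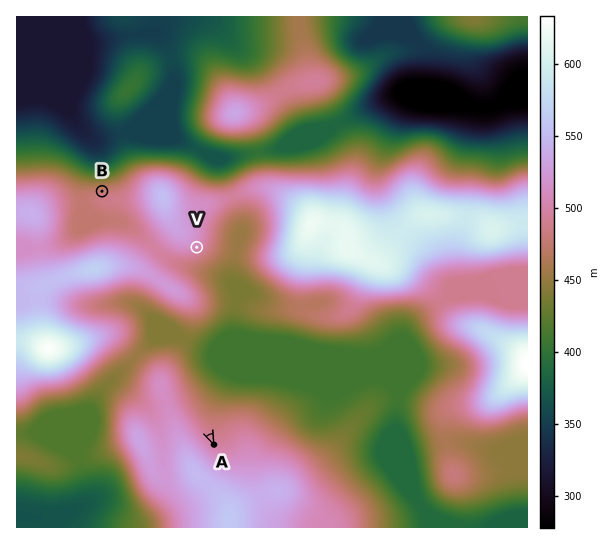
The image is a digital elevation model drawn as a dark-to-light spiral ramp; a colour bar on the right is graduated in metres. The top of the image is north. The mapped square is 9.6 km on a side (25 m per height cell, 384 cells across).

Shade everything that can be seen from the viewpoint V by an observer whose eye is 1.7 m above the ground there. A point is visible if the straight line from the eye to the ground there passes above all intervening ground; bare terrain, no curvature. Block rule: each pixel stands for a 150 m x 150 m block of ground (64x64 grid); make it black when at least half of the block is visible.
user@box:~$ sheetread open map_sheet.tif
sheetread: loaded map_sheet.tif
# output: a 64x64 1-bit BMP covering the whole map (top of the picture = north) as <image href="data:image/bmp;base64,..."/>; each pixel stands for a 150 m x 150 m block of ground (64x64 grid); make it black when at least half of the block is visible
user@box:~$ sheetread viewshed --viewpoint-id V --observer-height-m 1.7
<image width="64" height="64" href="data:image/bmp;base64,Qk0+AgAAAAAAAD4AAAAoAAAAQAAAAEAAAAABAAEAAAAAAAACAAATCwAAEwsAAAIAAAAAAAAA////AAAAAAAAAAAAAAAAAAAAAGABwAAAAAAAcAHgAAAAAAB8A/4YAAAAAH8H/BgAAAAA///4HAAAAAH///AeAAAAA///wD8AAAAP//+AP4AAAA///4A/AAAAH///gD4AAAAf///AOAAAAA///+B4AAAAD///4HyAAAAH///w/8AAAAH///j/4AAAAP/////wAAAAf//8H/wAAAAf/+AD/gAAAB//gAD+AAAAH/wAAP8AAAAf4AAAfw+AAB+AAAA/D8AADAAAAAAfgAAAAAAAAD4AAAAAAAAAEAAAH/+AAAAAAAA//gAAAAAAA//gAAAAAAAP/+AAAAAAAB//4AAAAAAQf//gAAAAAB///+AAAAAAHgP/4AAAAAAAA//gAAAAAAACP/AAAAAAAAAP8AAAAAAAAA/wAAAAAAAAD/AAAAAAAAAP8AAAAAAAAA/wAAAAAAAAH+AAAAAAAAAPAAAAAAAAAAAAAAAAAAAAAAAAAAAAAAAAAAAAAAAAAAAAAAAAAAAAAAAAAAAAAAAAAAAAAAAAAAAAAAAAAAAAAAAAAAAAAAAAAAAAAAAAAAAAAAAAAAAAAAAAAAAAAAAADAAAAAAAAAAOAAAAAAAAAAAAAAAAAAAAAAAAAAAAAAAAAAAAAAAAAAAAAAAAAAAAAAAAAAAAAAAAAAAAAAAAAAAAAAAAAAAAAAAAAA=="/>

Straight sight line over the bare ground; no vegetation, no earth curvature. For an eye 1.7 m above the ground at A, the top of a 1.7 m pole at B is hidden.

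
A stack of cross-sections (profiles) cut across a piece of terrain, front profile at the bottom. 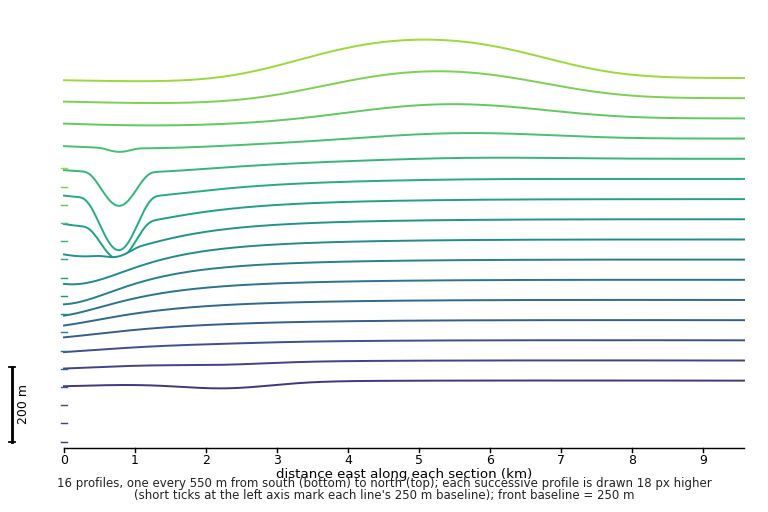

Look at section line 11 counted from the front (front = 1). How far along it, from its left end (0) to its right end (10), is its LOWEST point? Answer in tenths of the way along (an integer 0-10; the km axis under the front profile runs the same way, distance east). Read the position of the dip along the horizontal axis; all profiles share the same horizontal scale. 1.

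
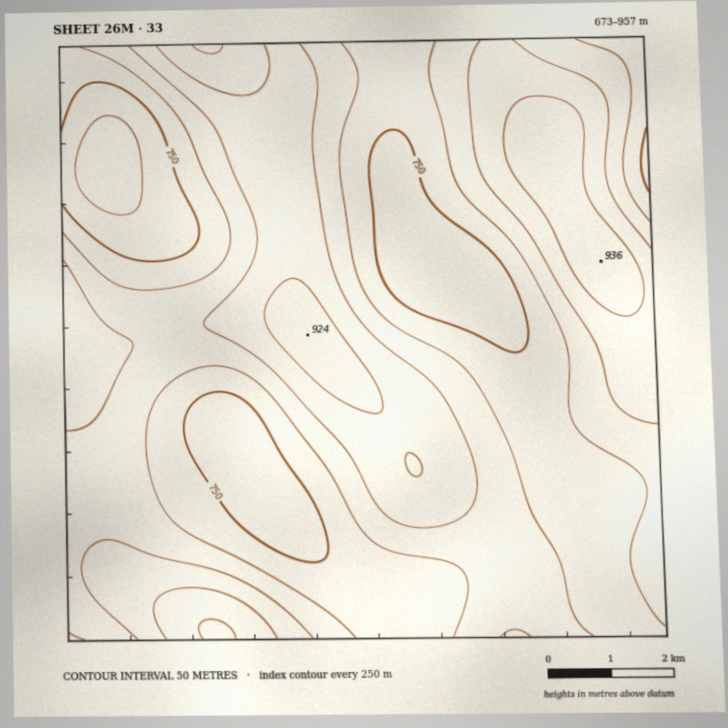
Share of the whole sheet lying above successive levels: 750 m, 86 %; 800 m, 60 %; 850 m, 32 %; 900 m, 9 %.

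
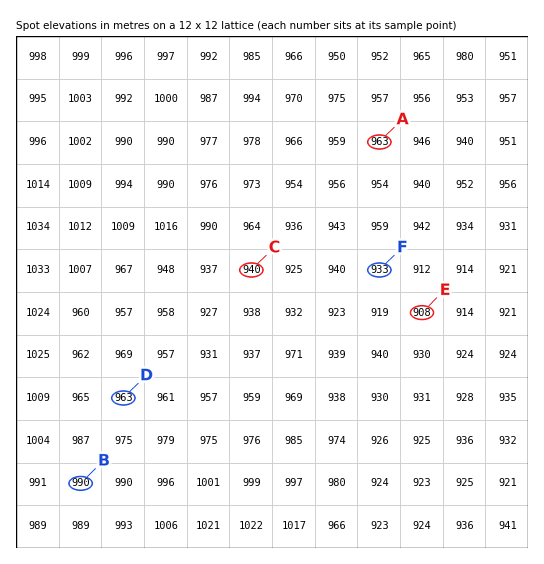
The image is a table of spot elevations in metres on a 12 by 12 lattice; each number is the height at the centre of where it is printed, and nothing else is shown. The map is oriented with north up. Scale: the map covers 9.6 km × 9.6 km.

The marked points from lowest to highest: C A B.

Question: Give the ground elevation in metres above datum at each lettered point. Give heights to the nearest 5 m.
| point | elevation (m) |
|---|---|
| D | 965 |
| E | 910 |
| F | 935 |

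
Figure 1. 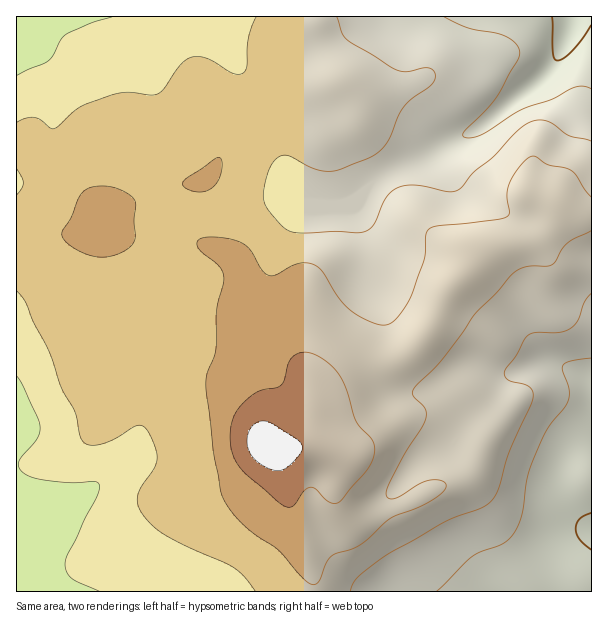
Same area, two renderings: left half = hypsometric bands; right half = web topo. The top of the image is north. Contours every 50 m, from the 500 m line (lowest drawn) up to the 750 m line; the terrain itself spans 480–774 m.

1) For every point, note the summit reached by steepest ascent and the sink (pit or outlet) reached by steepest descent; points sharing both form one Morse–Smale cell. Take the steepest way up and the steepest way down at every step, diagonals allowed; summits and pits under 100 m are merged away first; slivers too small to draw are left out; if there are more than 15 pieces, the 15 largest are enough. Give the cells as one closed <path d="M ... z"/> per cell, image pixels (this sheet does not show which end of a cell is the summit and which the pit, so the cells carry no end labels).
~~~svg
<path d="M591 16l-309 0-2 19 9 9 19 28 9 8 13 6-24 6-18 10-58 38-18 33-6 7-29 6-21 10-36 10-10 6-10 10-3 8 1 36-4 19 0 12 3 6 17 17 5 2 37-37 24-33 9-6 14-2 27 9 10 10 6 19 1 29 6 33 3 6 11 11 27 7 12 9 4 18-1 13 4-12 11-11 23-15 13-6 29-2 15-6 22-21 25-48 28-31 18-9 33-5 9-4 9-8 6-9 4-17 17 10 17 1z"/><path d="M26 228l-10 0 0 363 298 1 0-8-10-42-18-50-8-33-7-9 10 0 9-5 8-8 10-27 0-26-2-7-6-5-30-10-14-12-4-11-4-16-4-48-8-17-12-8-21-6-9 0-8 3-10 8-20 30-39 37-20-19-3-6 0-12 4-19 0-33-2-3-10 4-30 0z"/><path d="M558 204l-4 17-6 9-9 8-9 4-33 5-18 9-28 31-23 43-20 24-19 8-21 0-12 4-32 19-11 11-15 41-8 8-9 5-10 0 6 6 3 8 6 28 18 50 11 50 277-1 0-375-17-2z"/><path d="M281 16l-264 0-1 211 40 7 39-2 3-4 2-6 10-10 10-6 29-7 28-13 29-6 6-7 18-33 58-38 18-10 23-6-2-2-10-4-9-8-19-28-9-9z"/>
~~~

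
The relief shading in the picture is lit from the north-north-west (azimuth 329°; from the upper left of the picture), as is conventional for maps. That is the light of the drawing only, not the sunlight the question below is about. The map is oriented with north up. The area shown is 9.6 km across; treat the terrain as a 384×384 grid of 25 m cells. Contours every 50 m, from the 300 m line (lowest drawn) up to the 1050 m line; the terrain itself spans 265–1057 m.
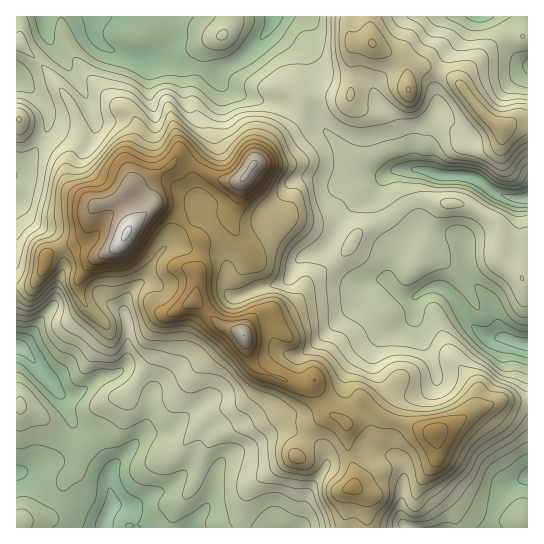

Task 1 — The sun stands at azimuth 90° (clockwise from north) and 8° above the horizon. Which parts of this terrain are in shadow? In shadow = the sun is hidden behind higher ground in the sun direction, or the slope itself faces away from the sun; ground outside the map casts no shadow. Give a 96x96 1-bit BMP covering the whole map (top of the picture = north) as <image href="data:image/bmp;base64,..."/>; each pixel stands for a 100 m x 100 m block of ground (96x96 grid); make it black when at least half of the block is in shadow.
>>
<image width="96" height="96" href="data:image/bmp;base64,Qk2+BAAAAAAAAD4AAAAoAAAAYAAAAGAAAAABAAEAAAAAAIAEAAATCwAAEwsAAAIAAAAAAAAA////AAAAAAAAAfAAcA//+AAAAAAAAPAAAA//+ABAAAAAAHEADA//+ADAAAAAADfAHw//+AHAAAAAAD/gH5//+AHAAAAAADjAH///+ADgAAAAAHgOH///+ADgAAAAAHgPH////ADgAAAAAHwDD////gHwAAAAAPwAB/H//gHwAAAAAP4AD//h/gH4AAAAAH4AH//w/gH8AAAAAH8A///wfAP8AAAAAD+A///wfAf+AAAAAA/Af//wfAf8AAAAAAfAH//gfAf8AAAAAAPAA//gfA/8AAAAAADAAP/g/A/8AAAAAAAAAD/AeAf8AAAAAAAAAHwCAAD4AAAAAAAgAD4fwAAAAAAAPAAAAYg/wAADgAAAfAAAB8A/gAAP8AAA/gAAH+D+AAAf+AAB/wAAH+/8AAAP+AAB/4AAP//wAwAP/AAD78Ae///gAAAH/AAH4/h///8AAAAH/AAP8f////wCABwD/AAf8f////gGAD4DwAA/+P////AGAD4DgAB/+D///+AAABwHgAD//D///+AAAAAPgAD//3///+AAAAAPAAD//7///+AAAAAPAAD//7///+AAAAAOAAD//7///8AAAAAEAAT//5///8AAAAAAABz//z/n+AAAAAAMAD7//n/x8AAAAAAcBH7//H/8APAAAAA8DP7/+P/+APgAAAA4Gf7P8f//AP4AAAAYGf7v8P//gB4AAAAAM/7n4D//gAAAAAAAZ/zn4B//gAAIAAAAR/zz8Af/wAAIAAEAB/zz8AP/gAAAAAEAD+D5+AH/gAAAAAAAH8D5/AD8AAAAAAAAH8D7/gA8AAAAAAAAP8D//8AAAAAAAAAAP8D//+ADwAAAAAAAP8D//+AHwAAACAAAP8D///AHgAAADAAAP8D///AAAAAABAAAP8D///gAAAAAAAAAH4D/+/gAAAAAAAAADwD/+PgAAAAAAAAAAAD/+AAAAAAAAAACAAD//AAAAYAAAAAGAAD//AAAD8AAAAAAAAD/+EAAf8AAAAAAAAD///AB/8AAAAAAAGD///gB/8AAAAAAA/D///gB/8AAAAAAf+D///gA/+AAAAAH/+D///gAf/AAAAAf/+D///B4P/AAAAAf/8D///D4P/AAAAAP/8D///H8P/AAAAAP/8D///H8P/AAAAAP/+Af//P8H/AAAAAf/+AD//n8H/AAAAA//+AD5/j8B/AAAAA//8AD4/z4B/AACAA//8AD4/j4B+AAfAAf/wAHx/D4A+AA/AAP/gAHz+D4AcAB/AeP/gAPz+DwAAAD/B+P/Agfj8DwADwD/H+P+AB/DwDwAfwD/H+H8AD/DgBgA/wD/P+H4AD+HAAAA/wD/H+H4AD8GAAAA/4D/D+DwAD4MAAAAP8D/AcAAADwIAAAAH8P/AAAAADgAAAAAH///AAAAAAAAAAAAH///AAAAAAAgAAAAH///EAAAAABgAAB8H///MAAAAADAAAH+D///MAAAAADAAAH+B///MAAAAAHAAAD/B///MAAAAAHAAAAfA///IAAAEAHAAAAGA///AAAAeA="/>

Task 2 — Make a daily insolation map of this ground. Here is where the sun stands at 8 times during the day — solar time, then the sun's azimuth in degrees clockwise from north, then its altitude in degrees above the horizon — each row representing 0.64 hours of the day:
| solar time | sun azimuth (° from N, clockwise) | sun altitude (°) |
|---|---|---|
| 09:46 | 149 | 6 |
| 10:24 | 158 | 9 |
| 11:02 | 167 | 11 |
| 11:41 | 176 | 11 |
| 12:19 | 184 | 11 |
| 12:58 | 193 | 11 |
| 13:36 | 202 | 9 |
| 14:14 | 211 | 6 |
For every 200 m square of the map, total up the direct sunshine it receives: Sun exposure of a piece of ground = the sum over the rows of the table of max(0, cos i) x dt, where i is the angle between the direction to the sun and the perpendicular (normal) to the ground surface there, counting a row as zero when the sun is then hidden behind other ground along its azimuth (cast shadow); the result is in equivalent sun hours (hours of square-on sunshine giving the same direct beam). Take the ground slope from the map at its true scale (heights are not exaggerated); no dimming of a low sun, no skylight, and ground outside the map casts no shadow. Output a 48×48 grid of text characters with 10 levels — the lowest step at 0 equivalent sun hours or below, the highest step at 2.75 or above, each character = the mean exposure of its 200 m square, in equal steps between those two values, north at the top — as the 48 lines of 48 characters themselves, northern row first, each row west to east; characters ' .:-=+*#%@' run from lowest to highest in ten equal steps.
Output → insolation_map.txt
. ...........  .   ::.     .:.   .             
 . ..    .      . ..:-.     .::.              ..
:   .            .:::     ...:-:-:.          :-=
+:  .                      ..:=+**+:.       .::=
==.  .                     ..:=+*#*=:.:.   ..  .
..:                       ....--=+=: :+=.       
  ::  .                 ........:==:.:=*+-      
  :-:  .                .::::::---+**+=+##:     
   :-. ..                .:--=++-:=#@%+-=**.    
....:.                    .:-+##++=+%#+-:=#*.  .
+-....                    .::-+#***++==-:-+#*--=
#=:.                        .:-=========-:-=++*#
*-:                         .::---==+*+++=--+*#%
--:           .-.     .....::::--=*#*=++%@@@%%##
:::.     .   .===:   .+#**+==-::-=-       .+@@#+
....      ....=++**--+##*-.:--::::          :%@*
:..:.    .=-  :-==*%@@@#:  .:::::: ..         .-
...:-:..::. .:-:---=*%#=......:::..::---::.     
  .:---==.  =#*-::--=+-:::::..:.  .:-==*##*-    
    -=+=:  -#%*=.:---::::-==-:.  :-=---+*#*+-.  
    .-+-..=*#+==:.:--:.:-+*+=:..-==--:::--=--:..
.   :=: .=##*-..:--==:.:=++=-:.-=---::::::-:::::
.:.-*=:-#@@%+:    :-==::-=:...-==---::--::----::
.:-++-*@@@@#=:::  .::==--.   :=+==----==-:-++=:.
 :#%=:#@@%%+-===::.  .::.   :-------=+**+--+#*=:
-*@@#*++***: ....:         .::::...:==:.-=:-++==
%@@#**:.-++:    ..         :::..... ..   .:::-==
@@%::**. :=+- .+%=     .. .:::...:..  .    ...=+
@@+.-*%*..-=*#@@@#:   .--.....  ....  ..     .-+
@#=++**#*-==*@@@%@%*: .-=...                  .=
+++*****#*+*###*#%@%#+--+*-                    .
 .=***+*%#****++=+#%%%+:::.                     
  :++=+#%#==+++=-=+#%#-                         
   -==**-. :+++-=+**#@#-.                       
   .-+=.  .-====++*+*%@@@+:--.     ..           
    .:. .:-----=++=--=*#%@%#+: ..               
::   .:-=====--==-::-+==-+**-. .-.         .-++=
==-..-=+++++====::-=++=-----=-..:-:       -*#*++
+++=::-===++===::=--====---=**=====+-.  .=******
+++=-::-=+*=:..:-=-+***=: .-+*++===+++===**#%%#*
++==-:--+*=..::-==+*+=--:  .-==---=+**+++**#%##*
+=-----=++:.:--===+=:::-=+=----:..::===+++**#***
--:::--=+-:-=+++-==::::-*@@%=..   .-==+%%#*+++++
..::--=-===+**+-:=-:::-*%%@%-   ..:===%@%#*===-.
 .:---=--=+++-::==---=+###**-:-+-..-=+##*++=-:  
  .:---=====:::-++--=++++**+*###***+++***+=--:. 
  .:---=-..:-==++-:-====-=+++*+++*#*%%##*==-::..
-------=-:.:--=+=-:-----========+==-+@@#*+==----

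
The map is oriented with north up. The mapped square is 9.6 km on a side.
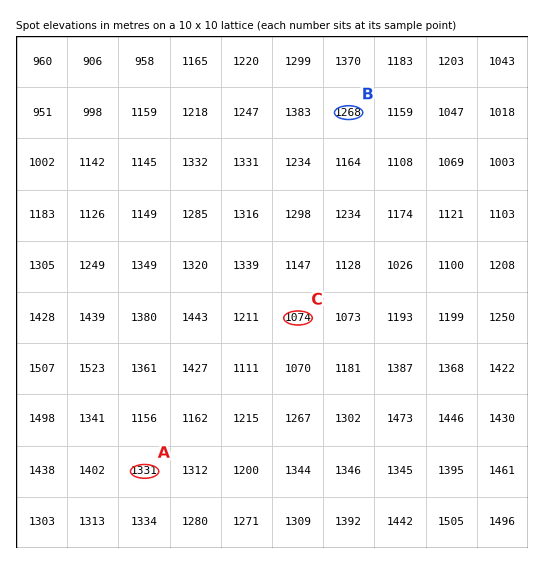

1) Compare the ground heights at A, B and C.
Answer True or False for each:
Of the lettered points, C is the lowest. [True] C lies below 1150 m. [True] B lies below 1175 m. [False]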